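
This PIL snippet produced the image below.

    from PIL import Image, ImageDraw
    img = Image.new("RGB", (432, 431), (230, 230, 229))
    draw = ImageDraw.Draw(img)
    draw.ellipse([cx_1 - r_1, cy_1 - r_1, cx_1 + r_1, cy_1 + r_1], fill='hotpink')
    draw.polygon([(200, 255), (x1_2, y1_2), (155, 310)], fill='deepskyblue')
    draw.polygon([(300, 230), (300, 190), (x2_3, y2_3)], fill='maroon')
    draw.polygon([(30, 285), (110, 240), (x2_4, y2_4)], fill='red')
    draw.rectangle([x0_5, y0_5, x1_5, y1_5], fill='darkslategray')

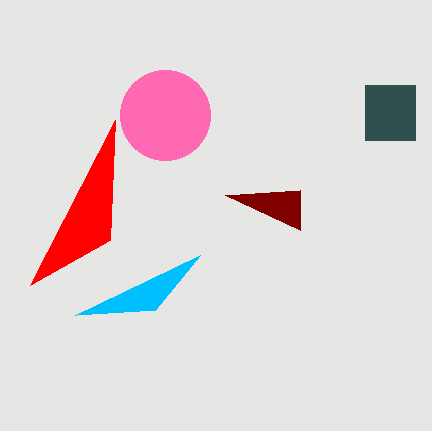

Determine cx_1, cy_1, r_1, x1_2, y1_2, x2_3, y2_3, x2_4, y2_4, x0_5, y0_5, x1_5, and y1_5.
cx_1 = 165; cy_1 = 115; r_1 = 45; x1_2 = 75; y1_2 = 315; x2_3 = 225; y2_3 = 195; x2_4 = 115; y2_4 = 120; x0_5 = 365; y0_5 = 85; x1_5 = 415; y1_5 = 140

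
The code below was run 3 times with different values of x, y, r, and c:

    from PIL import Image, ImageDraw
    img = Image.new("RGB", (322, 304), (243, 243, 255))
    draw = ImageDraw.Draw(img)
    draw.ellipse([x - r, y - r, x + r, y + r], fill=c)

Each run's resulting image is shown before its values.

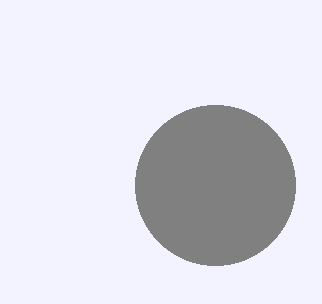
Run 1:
x = 215; y = 185; r = 80; c = 'gray'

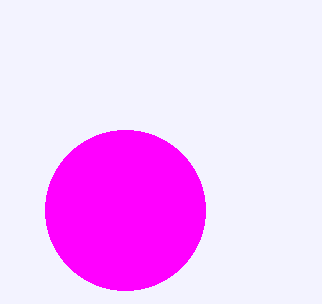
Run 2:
x = 125, y = 210, r = 80, c = 'magenta'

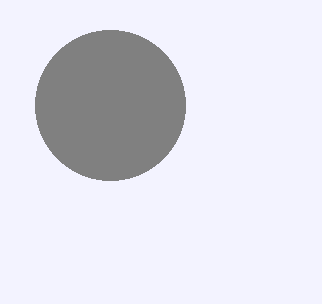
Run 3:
x = 110, y = 105, r = 75, c = 'gray'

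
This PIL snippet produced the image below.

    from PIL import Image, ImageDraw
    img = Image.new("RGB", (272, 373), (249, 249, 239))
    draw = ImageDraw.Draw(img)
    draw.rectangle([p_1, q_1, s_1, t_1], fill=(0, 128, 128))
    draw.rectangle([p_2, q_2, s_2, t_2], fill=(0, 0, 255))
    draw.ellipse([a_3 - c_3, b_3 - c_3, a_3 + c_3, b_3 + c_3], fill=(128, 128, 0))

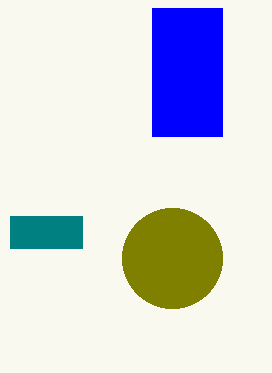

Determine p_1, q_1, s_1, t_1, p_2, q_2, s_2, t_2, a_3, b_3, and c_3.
p_1 = 10
q_1 = 216
s_1 = 82
t_1 = 248
p_2 = 152
q_2 = 8
s_2 = 222
t_2 = 136
a_3 = 172
b_3 = 258
c_3 = 50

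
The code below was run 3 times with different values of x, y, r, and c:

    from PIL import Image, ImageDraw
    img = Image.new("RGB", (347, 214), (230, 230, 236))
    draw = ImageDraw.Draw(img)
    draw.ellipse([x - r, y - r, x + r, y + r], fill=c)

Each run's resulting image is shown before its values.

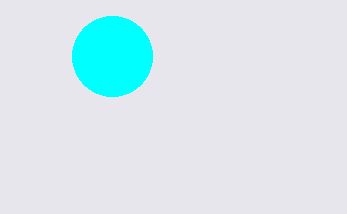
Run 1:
x = 112; y = 56; r = 40; c = 'cyan'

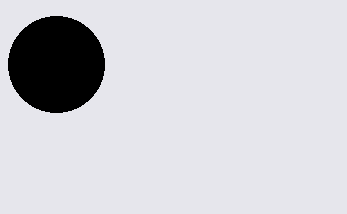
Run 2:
x = 56
y = 64
r = 48
c = 'black'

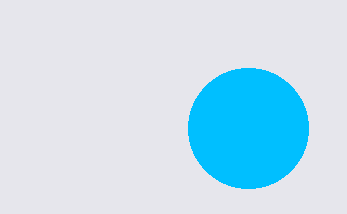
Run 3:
x = 248; y = 128; r = 60; c = 'deepskyblue'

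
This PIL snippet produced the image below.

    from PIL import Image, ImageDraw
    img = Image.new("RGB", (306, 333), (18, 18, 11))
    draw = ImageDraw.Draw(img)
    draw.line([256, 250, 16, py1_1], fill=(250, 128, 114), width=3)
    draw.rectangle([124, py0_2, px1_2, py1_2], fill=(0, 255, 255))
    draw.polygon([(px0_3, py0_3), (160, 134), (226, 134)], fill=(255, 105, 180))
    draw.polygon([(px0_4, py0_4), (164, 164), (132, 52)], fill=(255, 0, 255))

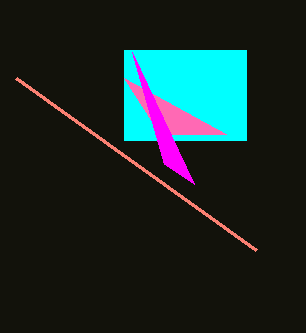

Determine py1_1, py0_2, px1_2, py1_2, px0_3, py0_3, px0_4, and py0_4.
py1_1 = 78, py0_2 = 50, px1_2 = 246, py1_2 = 140, px0_3 = 124, py0_3 = 78, px0_4 = 194, py0_4 = 184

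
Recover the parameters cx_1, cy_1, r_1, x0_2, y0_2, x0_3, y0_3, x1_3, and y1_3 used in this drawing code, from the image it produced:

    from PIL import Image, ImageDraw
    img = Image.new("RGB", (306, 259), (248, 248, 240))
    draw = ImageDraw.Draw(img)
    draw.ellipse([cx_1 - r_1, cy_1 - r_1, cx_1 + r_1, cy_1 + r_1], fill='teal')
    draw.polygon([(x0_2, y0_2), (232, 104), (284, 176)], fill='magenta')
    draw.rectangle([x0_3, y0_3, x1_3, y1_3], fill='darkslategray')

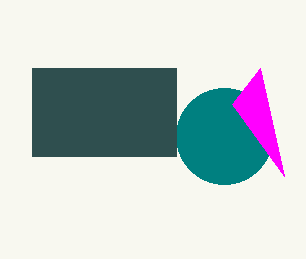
cx_1 = 224
cy_1 = 136
r_1 = 48
x0_2 = 260
y0_2 = 68
x0_3 = 32
y0_3 = 68
x1_3 = 176
y1_3 = 156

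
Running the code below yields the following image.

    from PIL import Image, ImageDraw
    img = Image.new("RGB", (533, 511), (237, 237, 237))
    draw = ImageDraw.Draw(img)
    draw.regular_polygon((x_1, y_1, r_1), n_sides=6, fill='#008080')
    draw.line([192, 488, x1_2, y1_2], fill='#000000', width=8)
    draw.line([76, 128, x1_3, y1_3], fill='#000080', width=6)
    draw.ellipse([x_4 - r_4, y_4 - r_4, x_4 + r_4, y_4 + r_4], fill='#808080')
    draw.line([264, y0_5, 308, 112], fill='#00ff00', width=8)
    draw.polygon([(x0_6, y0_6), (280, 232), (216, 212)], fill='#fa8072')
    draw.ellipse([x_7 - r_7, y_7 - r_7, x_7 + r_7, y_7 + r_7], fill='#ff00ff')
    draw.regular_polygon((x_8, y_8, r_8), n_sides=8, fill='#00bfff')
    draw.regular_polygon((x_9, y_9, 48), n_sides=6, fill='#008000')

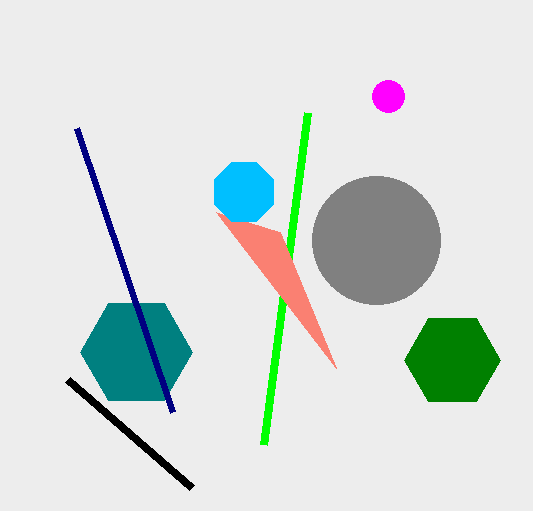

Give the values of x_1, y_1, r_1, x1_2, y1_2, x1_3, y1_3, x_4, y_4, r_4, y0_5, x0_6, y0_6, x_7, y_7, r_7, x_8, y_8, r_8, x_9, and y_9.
x_1 = 136; y_1 = 352; r_1 = 56; x1_2 = 68; y1_2 = 380; x1_3 = 172; y1_3 = 412; x_4 = 376; y_4 = 240; r_4 = 64; y0_5 = 444; x0_6 = 336; y0_6 = 368; x_7 = 388; y_7 = 96; r_7 = 16; x_8 = 244; y_8 = 192; r_8 = 32; x_9 = 452; y_9 = 360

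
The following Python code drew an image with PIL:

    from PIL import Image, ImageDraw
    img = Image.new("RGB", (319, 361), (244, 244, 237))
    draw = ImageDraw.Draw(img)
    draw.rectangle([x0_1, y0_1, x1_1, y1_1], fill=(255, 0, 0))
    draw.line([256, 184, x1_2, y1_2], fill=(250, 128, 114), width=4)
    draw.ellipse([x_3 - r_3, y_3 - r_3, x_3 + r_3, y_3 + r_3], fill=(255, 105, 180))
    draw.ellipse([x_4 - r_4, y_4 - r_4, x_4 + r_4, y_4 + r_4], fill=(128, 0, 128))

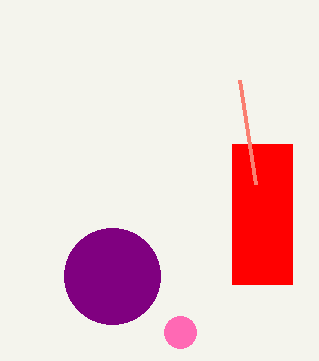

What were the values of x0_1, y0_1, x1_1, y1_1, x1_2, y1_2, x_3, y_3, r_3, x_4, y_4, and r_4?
x0_1 = 232; y0_1 = 144; x1_1 = 292; y1_1 = 284; x1_2 = 240; y1_2 = 80; x_3 = 180; y_3 = 332; r_3 = 16; x_4 = 112; y_4 = 276; r_4 = 48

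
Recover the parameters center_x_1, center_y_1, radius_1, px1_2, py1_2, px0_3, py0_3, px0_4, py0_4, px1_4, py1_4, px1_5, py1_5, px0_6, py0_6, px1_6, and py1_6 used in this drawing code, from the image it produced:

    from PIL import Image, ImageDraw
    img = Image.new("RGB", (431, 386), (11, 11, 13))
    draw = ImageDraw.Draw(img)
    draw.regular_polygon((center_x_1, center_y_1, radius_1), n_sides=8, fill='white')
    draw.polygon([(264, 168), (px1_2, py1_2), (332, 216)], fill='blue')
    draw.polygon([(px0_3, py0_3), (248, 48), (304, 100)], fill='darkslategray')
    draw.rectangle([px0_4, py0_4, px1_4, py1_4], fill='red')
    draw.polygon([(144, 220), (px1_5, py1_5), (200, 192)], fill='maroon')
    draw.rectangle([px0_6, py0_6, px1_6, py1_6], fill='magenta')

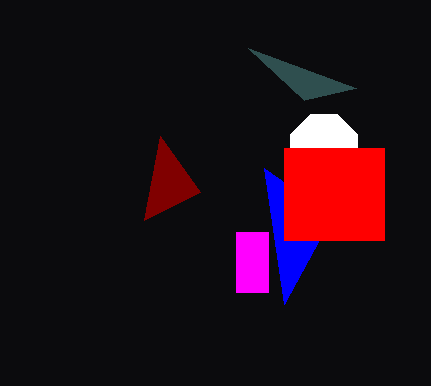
center_x_1 = 324; center_y_1 = 148; radius_1 = 36; px1_2 = 284; py1_2 = 304; px0_3 = 356; py0_3 = 88; px0_4 = 284; py0_4 = 148; px1_4 = 384; py1_4 = 240; px1_5 = 160; py1_5 = 136; px0_6 = 236; py0_6 = 232; px1_6 = 268; py1_6 = 292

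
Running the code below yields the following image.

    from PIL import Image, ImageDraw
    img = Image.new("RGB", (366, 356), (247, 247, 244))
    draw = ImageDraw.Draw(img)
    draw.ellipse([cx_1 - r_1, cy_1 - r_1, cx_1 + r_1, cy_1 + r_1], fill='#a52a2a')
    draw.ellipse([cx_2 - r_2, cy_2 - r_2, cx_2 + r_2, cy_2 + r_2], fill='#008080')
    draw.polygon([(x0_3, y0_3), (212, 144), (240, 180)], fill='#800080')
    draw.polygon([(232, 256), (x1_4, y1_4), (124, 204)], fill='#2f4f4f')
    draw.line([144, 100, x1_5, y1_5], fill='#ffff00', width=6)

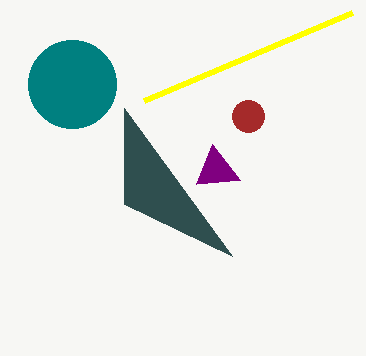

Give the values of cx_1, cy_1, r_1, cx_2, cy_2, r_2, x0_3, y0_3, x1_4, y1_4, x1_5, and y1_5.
cx_1 = 248; cy_1 = 116; r_1 = 16; cx_2 = 72; cy_2 = 84; r_2 = 44; x0_3 = 196; y0_3 = 184; x1_4 = 124; y1_4 = 108; x1_5 = 352; y1_5 = 12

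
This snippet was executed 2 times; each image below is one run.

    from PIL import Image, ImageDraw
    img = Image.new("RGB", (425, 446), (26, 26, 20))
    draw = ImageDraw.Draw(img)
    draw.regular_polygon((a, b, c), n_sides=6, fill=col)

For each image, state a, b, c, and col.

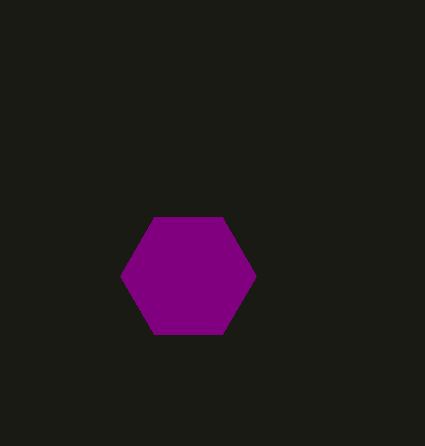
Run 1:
a = 188; b = 276; c = 68; col = 'purple'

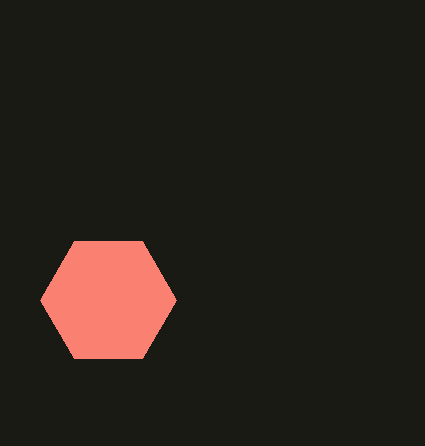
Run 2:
a = 108, b = 300, c = 68, col = 'salmon'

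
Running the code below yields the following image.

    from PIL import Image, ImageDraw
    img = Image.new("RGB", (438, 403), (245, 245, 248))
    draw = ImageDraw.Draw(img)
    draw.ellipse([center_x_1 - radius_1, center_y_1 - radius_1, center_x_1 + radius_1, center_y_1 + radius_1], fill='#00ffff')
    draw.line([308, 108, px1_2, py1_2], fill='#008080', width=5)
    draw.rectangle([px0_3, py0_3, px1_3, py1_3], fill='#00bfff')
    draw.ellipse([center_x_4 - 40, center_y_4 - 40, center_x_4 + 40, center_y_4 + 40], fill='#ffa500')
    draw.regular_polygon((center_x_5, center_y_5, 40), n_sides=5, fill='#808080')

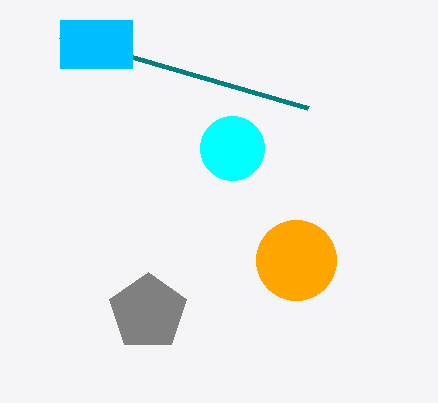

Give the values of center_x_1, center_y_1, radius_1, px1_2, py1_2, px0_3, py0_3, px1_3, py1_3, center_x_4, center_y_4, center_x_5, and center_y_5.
center_x_1 = 232, center_y_1 = 148, radius_1 = 32, px1_2 = 60, py1_2 = 36, px0_3 = 60, py0_3 = 20, px1_3 = 132, py1_3 = 68, center_x_4 = 296, center_y_4 = 260, center_x_5 = 148, center_y_5 = 312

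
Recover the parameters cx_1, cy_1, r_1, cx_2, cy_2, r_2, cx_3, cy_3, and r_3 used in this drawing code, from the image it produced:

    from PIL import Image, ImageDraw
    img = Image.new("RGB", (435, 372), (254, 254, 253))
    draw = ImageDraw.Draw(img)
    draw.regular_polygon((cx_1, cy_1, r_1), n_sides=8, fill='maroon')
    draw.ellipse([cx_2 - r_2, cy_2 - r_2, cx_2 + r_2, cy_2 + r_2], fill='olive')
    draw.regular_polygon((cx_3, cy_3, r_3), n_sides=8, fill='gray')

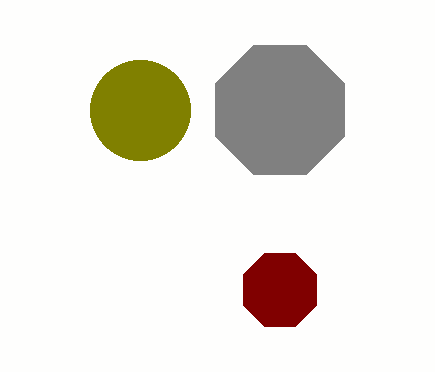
cx_1 = 280
cy_1 = 290
r_1 = 40
cx_2 = 140
cy_2 = 110
r_2 = 50
cx_3 = 280
cy_3 = 110
r_3 = 70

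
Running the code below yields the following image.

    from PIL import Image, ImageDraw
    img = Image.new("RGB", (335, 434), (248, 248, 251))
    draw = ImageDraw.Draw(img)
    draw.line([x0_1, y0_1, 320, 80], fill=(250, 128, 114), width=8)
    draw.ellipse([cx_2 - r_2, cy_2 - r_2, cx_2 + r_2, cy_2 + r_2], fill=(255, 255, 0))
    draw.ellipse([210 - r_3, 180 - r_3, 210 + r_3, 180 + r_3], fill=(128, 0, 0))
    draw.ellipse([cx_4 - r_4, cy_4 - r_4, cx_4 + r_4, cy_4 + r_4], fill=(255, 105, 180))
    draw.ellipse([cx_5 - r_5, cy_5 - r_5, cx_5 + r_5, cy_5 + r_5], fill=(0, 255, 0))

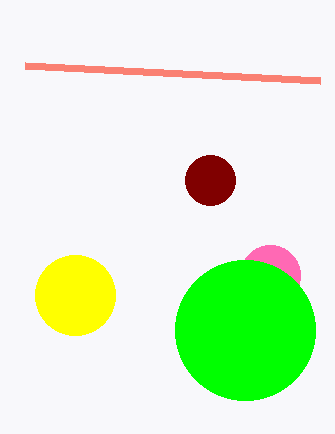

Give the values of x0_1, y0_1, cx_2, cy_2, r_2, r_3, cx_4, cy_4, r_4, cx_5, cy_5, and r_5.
x0_1 = 25
y0_1 = 65
cx_2 = 75
cy_2 = 295
r_2 = 40
r_3 = 25
cx_4 = 270
cy_4 = 275
r_4 = 30
cx_5 = 245
cy_5 = 330
r_5 = 70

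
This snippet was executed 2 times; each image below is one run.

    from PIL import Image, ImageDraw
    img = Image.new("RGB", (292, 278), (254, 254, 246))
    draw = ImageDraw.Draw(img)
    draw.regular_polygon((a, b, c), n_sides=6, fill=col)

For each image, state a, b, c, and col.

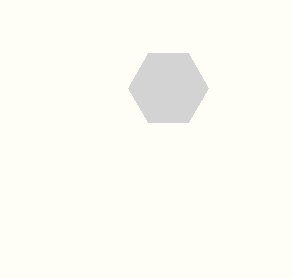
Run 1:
a = 168, b = 88, c = 40, col = 'lightgray'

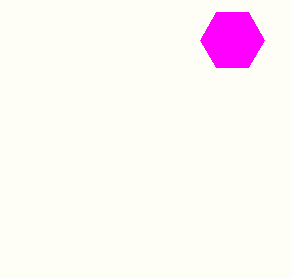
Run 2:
a = 232; b = 40; c = 32; col = 'magenta'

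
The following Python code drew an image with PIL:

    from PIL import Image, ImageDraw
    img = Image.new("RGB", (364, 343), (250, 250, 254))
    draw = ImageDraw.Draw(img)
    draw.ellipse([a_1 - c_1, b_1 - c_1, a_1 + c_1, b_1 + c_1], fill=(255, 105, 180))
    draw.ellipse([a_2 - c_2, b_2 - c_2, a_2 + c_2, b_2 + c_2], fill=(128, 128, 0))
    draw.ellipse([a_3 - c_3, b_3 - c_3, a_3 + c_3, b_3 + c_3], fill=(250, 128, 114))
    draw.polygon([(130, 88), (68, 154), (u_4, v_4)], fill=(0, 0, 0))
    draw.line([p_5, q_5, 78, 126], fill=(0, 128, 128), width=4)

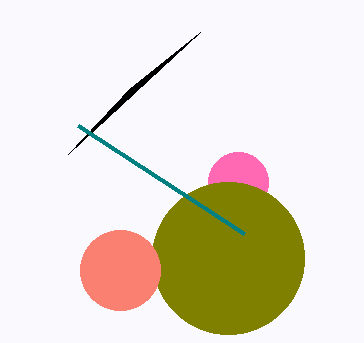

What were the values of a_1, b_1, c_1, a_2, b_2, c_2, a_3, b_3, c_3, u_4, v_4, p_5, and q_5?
a_1 = 238
b_1 = 182
c_1 = 30
a_2 = 228
b_2 = 258
c_2 = 76
a_3 = 120
b_3 = 270
c_3 = 40
u_4 = 200
v_4 = 32
p_5 = 244
q_5 = 234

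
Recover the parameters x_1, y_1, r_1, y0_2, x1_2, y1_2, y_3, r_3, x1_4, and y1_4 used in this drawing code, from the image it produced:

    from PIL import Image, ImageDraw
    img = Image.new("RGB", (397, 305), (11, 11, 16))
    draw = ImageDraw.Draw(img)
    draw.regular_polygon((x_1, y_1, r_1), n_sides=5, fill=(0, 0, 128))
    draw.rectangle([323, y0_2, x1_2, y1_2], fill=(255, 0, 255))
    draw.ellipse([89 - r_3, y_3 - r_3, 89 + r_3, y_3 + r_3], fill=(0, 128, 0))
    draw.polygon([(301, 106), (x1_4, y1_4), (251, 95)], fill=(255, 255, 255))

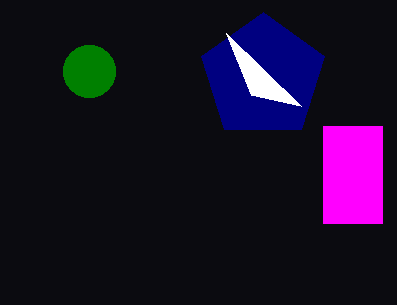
x_1 = 263
y_1 = 77
r_1 = 65
y0_2 = 126
x1_2 = 382
y1_2 = 223
y_3 = 71
r_3 = 26
x1_4 = 226
y1_4 = 33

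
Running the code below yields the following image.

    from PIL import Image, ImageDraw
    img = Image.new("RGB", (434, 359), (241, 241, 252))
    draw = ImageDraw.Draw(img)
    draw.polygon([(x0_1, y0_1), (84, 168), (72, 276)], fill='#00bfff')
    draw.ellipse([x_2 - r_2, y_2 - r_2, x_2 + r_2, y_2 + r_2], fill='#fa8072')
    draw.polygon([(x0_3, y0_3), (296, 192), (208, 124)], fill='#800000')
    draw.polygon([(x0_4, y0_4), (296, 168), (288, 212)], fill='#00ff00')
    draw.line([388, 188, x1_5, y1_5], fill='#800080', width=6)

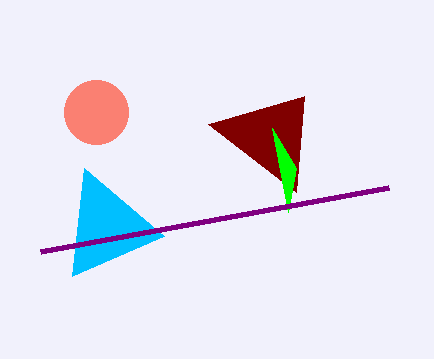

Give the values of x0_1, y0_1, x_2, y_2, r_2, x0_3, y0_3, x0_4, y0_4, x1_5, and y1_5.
x0_1 = 164; y0_1 = 236; x_2 = 96; y_2 = 112; r_2 = 32; x0_3 = 304; y0_3 = 96; x0_4 = 272; y0_4 = 128; x1_5 = 40; y1_5 = 252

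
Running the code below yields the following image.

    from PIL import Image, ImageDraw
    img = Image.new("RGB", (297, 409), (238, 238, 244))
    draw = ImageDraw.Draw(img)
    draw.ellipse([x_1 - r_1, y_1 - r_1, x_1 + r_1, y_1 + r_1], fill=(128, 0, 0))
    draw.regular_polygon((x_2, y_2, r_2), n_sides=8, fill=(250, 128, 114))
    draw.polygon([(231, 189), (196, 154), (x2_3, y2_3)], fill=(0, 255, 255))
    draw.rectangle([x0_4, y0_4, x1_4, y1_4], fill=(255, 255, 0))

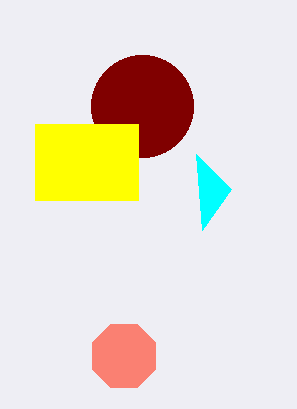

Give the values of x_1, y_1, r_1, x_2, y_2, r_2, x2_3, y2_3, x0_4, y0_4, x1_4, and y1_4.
x_1 = 142
y_1 = 106
r_1 = 51
x_2 = 124
y_2 = 356
r_2 = 34
x2_3 = 202
y2_3 = 230
x0_4 = 35
y0_4 = 124
x1_4 = 138
y1_4 = 200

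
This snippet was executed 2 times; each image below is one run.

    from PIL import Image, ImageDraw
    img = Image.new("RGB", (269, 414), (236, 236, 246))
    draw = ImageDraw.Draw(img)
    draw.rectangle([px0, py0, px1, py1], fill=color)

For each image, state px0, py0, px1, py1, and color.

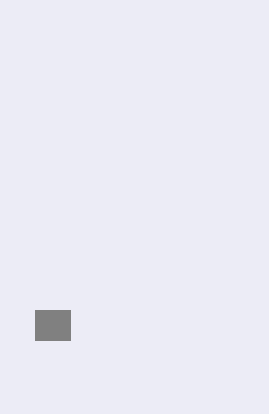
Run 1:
px0 = 35; py0 = 310; px1 = 70; py1 = 340; color = 'gray'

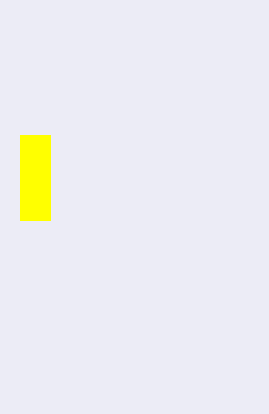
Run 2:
px0 = 20; py0 = 135; px1 = 50; py1 = 220; color = 'yellow'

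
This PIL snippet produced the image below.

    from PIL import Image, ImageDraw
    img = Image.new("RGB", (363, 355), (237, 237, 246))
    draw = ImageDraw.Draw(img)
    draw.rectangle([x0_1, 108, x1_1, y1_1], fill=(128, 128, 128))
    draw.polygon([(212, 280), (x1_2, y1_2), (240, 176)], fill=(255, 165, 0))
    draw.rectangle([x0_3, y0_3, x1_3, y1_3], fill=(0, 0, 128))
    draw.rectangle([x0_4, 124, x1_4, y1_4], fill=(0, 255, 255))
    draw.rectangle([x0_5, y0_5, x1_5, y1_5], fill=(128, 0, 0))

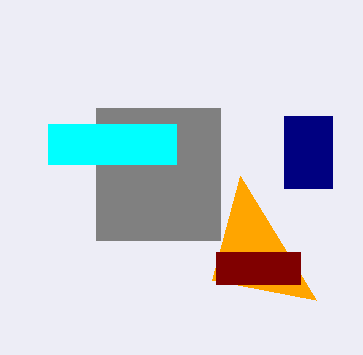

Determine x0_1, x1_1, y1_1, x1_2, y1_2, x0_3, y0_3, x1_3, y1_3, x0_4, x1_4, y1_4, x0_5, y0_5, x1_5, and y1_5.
x0_1 = 96
x1_1 = 220
y1_1 = 240
x1_2 = 316
y1_2 = 300
x0_3 = 284
y0_3 = 116
x1_3 = 332
y1_3 = 188
x0_4 = 48
x1_4 = 176
y1_4 = 164
x0_5 = 216
y0_5 = 252
x1_5 = 300
y1_5 = 284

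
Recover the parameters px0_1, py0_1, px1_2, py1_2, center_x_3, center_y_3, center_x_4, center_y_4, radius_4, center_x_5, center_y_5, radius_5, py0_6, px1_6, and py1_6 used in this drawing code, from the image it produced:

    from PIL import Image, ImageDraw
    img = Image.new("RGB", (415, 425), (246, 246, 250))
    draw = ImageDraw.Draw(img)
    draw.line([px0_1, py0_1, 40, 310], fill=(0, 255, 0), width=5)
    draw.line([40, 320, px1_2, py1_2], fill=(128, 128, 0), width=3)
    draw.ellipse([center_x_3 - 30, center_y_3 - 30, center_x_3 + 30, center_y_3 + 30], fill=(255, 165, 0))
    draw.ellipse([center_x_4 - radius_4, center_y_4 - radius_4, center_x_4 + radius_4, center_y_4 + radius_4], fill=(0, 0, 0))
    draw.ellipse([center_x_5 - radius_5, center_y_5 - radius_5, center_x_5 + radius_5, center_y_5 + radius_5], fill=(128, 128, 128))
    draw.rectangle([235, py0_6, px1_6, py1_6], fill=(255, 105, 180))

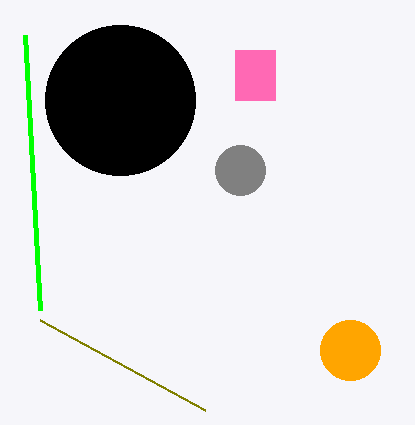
px0_1 = 25; py0_1 = 35; px1_2 = 205; py1_2 = 410; center_x_3 = 350; center_y_3 = 350; center_x_4 = 120; center_y_4 = 100; radius_4 = 75; center_x_5 = 240; center_y_5 = 170; radius_5 = 25; py0_6 = 50; px1_6 = 275; py1_6 = 100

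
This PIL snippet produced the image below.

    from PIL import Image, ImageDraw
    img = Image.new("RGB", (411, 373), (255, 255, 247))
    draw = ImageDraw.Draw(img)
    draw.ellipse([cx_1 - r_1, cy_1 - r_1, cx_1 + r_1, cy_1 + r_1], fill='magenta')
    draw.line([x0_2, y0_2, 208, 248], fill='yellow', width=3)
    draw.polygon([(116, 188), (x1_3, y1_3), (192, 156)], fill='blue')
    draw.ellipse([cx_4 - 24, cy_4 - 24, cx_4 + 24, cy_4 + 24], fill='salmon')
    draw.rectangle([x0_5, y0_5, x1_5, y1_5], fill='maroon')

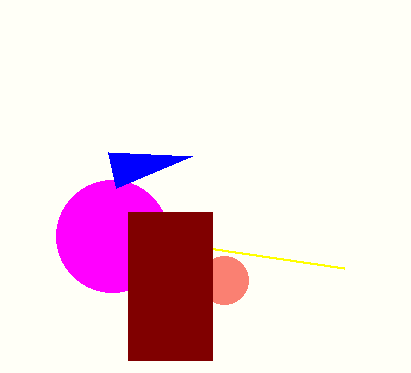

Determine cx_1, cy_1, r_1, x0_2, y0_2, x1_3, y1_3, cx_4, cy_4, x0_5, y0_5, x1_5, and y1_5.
cx_1 = 112
cy_1 = 236
r_1 = 56
x0_2 = 344
y0_2 = 268
x1_3 = 108
y1_3 = 152
cx_4 = 224
cy_4 = 280
x0_5 = 128
y0_5 = 212
x1_5 = 212
y1_5 = 360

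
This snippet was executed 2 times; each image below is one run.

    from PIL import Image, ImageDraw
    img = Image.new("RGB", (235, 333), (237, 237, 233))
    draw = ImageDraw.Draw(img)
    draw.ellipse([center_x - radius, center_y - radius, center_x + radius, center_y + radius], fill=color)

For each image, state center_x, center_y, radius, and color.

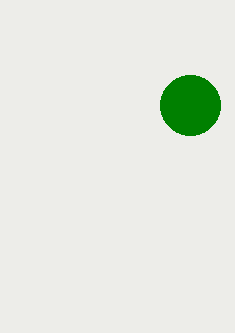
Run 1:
center_x = 190; center_y = 105; radius = 30; color = 'green'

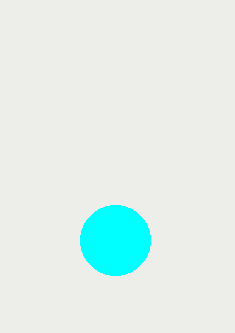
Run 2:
center_x = 115; center_y = 240; radius = 35; color = 'cyan'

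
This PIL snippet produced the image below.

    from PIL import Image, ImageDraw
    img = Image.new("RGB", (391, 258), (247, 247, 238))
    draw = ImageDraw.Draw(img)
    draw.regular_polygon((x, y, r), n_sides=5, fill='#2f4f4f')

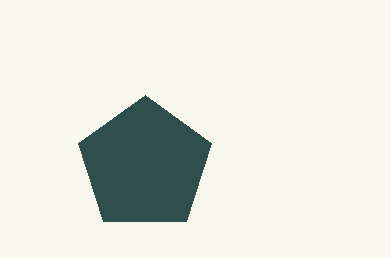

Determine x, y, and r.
x = 145
y = 165
r = 70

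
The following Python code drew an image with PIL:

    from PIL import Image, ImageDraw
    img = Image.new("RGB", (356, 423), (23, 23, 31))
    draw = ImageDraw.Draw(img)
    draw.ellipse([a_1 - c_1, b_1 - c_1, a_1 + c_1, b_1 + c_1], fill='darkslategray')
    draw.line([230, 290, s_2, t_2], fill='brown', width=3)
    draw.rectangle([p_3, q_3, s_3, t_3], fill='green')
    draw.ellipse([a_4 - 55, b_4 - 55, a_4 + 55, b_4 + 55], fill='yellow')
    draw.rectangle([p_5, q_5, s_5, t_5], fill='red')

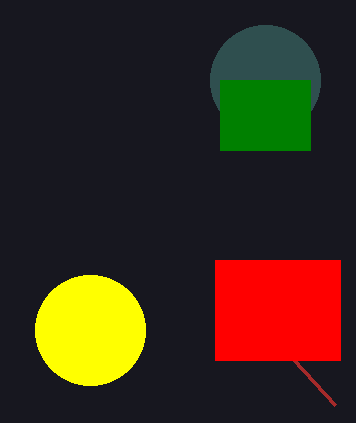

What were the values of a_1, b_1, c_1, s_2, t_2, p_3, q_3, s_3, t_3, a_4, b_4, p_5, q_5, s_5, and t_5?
a_1 = 265; b_1 = 80; c_1 = 55; s_2 = 335; t_2 = 405; p_3 = 220; q_3 = 80; s_3 = 310; t_3 = 150; a_4 = 90; b_4 = 330; p_5 = 215; q_5 = 260; s_5 = 340; t_5 = 360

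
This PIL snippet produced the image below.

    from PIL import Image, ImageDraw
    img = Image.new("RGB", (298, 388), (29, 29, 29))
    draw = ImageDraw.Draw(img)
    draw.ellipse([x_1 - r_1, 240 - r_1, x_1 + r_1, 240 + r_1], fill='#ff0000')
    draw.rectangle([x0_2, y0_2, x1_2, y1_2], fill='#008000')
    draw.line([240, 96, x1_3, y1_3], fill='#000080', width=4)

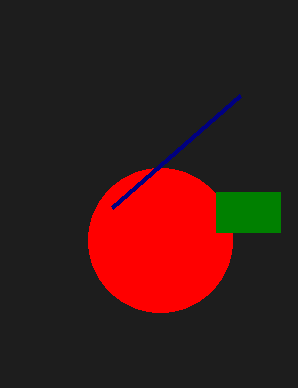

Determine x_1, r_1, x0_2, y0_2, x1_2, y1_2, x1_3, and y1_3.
x_1 = 160
r_1 = 72
x0_2 = 216
y0_2 = 192
x1_2 = 280
y1_2 = 232
x1_3 = 112
y1_3 = 208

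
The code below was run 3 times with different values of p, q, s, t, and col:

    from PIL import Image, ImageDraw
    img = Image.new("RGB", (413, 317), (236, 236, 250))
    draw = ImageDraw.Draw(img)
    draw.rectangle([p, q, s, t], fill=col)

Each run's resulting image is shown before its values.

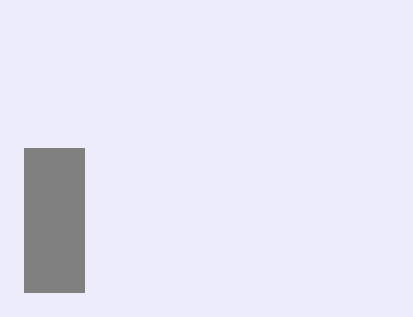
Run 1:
p = 24
q = 148
s = 84
t = 292
col = 'gray'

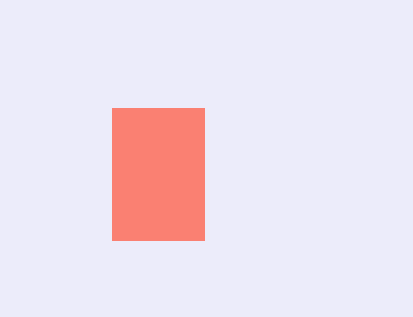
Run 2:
p = 112, q = 108, s = 204, t = 240, col = 'salmon'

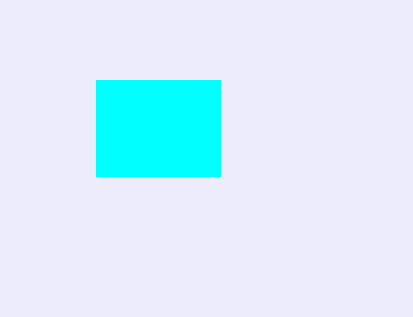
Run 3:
p = 96; q = 80; s = 220; t = 176; col = 'cyan'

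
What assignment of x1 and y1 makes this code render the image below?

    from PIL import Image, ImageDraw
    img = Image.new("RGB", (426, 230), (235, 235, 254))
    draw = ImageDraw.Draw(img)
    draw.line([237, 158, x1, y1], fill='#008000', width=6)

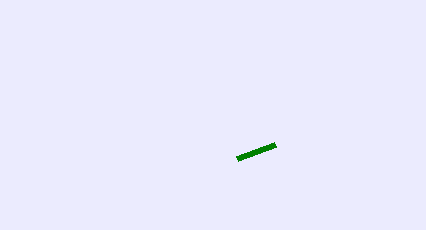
x1 = 275, y1 = 144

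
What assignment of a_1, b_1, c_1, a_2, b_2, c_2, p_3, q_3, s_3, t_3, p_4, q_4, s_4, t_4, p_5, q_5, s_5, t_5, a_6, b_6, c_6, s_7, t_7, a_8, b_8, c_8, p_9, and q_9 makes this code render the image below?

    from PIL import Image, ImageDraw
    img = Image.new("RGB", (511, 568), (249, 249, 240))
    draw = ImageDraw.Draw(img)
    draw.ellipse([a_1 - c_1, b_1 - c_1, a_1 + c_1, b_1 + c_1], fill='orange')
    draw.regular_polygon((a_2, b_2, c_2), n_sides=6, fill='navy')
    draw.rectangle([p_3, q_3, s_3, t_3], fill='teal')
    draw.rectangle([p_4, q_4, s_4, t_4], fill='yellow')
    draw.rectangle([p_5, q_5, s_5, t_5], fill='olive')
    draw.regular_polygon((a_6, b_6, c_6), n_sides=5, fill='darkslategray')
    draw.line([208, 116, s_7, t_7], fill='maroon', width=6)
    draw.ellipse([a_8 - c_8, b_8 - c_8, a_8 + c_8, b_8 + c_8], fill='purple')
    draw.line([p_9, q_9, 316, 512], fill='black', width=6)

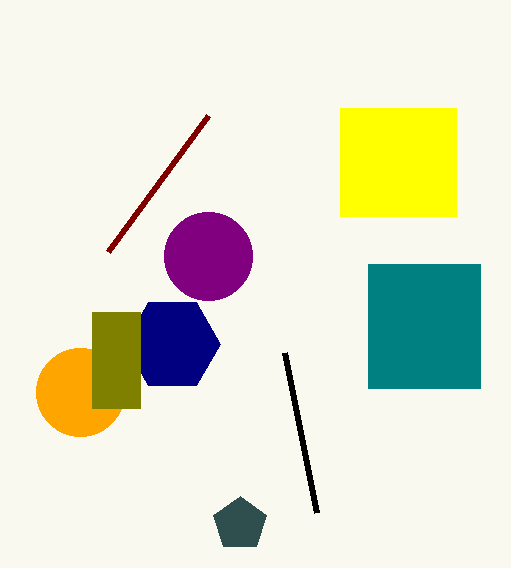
a_1 = 80
b_1 = 392
c_1 = 44
a_2 = 172
b_2 = 344
c_2 = 48
p_3 = 368
q_3 = 264
s_3 = 480
t_3 = 388
p_4 = 340
q_4 = 108
s_4 = 456
t_4 = 216
p_5 = 92
q_5 = 312
s_5 = 140
t_5 = 408
a_6 = 240
b_6 = 524
c_6 = 28
s_7 = 108
t_7 = 252
a_8 = 208
b_8 = 256
c_8 = 44
p_9 = 284
q_9 = 352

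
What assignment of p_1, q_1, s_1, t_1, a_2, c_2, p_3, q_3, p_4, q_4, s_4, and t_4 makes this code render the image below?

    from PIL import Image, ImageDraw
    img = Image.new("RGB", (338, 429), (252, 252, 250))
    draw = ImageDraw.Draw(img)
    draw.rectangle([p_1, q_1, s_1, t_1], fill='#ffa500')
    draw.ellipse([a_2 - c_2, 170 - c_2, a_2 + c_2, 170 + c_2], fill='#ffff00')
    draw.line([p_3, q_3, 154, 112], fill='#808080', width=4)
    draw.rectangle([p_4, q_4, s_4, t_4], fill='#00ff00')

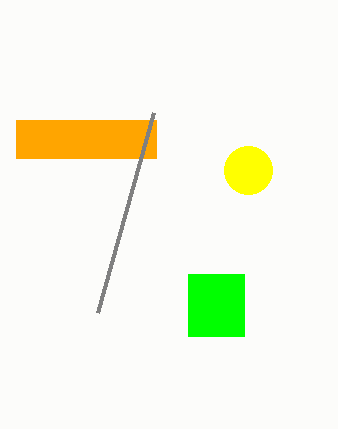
p_1 = 16
q_1 = 120
s_1 = 156
t_1 = 158
a_2 = 248
c_2 = 24
p_3 = 98
q_3 = 312
p_4 = 188
q_4 = 274
s_4 = 244
t_4 = 336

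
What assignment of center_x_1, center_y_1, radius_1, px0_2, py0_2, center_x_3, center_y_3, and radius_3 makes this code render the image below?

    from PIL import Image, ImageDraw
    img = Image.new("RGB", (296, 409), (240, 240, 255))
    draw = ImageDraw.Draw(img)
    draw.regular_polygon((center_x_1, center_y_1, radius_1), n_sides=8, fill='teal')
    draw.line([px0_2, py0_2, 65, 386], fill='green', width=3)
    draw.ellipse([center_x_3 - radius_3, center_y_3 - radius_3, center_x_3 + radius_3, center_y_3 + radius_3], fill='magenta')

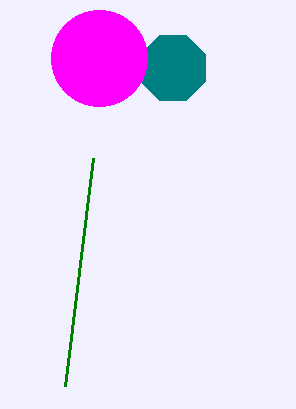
center_x_1 = 173
center_y_1 = 68
radius_1 = 35
px0_2 = 93
py0_2 = 158
center_x_3 = 99
center_y_3 = 58
radius_3 = 48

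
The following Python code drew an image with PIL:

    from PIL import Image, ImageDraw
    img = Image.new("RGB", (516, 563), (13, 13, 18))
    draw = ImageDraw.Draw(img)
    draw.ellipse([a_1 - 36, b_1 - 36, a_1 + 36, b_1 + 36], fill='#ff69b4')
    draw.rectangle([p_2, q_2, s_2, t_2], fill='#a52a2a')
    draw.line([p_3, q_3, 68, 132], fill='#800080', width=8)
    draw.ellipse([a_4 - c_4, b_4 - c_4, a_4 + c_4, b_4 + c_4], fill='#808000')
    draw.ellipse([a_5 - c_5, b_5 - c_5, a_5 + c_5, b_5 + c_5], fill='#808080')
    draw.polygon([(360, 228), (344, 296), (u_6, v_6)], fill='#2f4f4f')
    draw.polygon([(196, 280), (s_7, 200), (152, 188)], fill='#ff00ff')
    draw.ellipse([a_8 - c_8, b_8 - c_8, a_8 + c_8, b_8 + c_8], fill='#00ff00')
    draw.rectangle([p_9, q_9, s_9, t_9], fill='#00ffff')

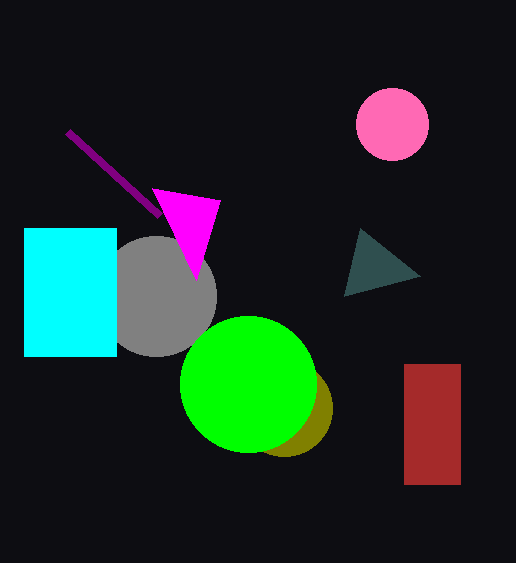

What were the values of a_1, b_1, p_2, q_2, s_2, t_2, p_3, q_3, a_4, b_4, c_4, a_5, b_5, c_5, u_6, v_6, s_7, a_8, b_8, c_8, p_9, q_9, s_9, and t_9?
a_1 = 392
b_1 = 124
p_2 = 404
q_2 = 364
s_2 = 460
t_2 = 484
p_3 = 160
q_3 = 216
a_4 = 284
b_4 = 408
c_4 = 48
a_5 = 156
b_5 = 296
c_5 = 60
u_6 = 420
v_6 = 276
s_7 = 220
a_8 = 248
b_8 = 384
c_8 = 68
p_9 = 24
q_9 = 228
s_9 = 116
t_9 = 356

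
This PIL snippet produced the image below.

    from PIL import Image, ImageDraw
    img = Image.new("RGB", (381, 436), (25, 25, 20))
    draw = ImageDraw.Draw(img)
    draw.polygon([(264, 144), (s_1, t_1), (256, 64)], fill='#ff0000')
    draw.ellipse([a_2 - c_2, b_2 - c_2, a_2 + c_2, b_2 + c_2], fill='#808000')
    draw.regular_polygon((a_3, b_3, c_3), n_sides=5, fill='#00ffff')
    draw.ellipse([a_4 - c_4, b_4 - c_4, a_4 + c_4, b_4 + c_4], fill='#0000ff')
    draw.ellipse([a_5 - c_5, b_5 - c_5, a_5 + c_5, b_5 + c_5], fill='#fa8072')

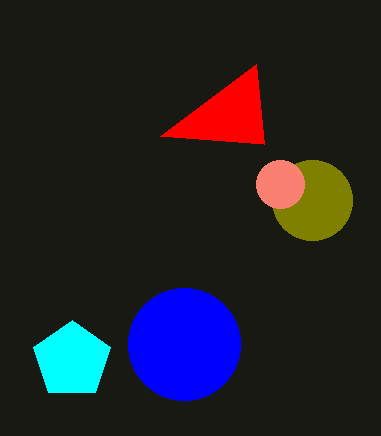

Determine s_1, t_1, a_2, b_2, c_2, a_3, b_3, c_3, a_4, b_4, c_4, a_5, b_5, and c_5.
s_1 = 160
t_1 = 136
a_2 = 312
b_2 = 200
c_2 = 40
a_3 = 72
b_3 = 360
c_3 = 40
a_4 = 184
b_4 = 344
c_4 = 56
a_5 = 280
b_5 = 184
c_5 = 24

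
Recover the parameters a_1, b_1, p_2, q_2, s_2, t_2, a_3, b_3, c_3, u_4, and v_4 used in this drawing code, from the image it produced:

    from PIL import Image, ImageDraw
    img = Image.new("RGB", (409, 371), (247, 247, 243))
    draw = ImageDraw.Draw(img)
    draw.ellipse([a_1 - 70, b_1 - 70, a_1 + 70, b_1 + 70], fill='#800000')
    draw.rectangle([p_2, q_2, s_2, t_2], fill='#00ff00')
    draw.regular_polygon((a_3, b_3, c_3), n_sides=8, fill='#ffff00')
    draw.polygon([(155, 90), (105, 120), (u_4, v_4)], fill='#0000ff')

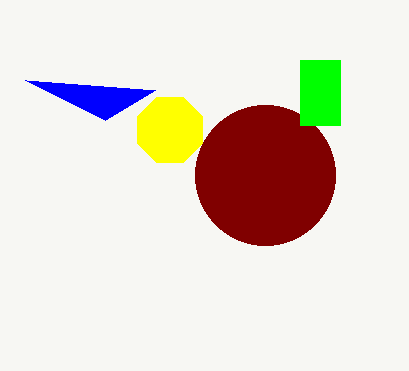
a_1 = 265; b_1 = 175; p_2 = 300; q_2 = 60; s_2 = 340; t_2 = 125; a_3 = 170; b_3 = 130; c_3 = 35; u_4 = 25; v_4 = 80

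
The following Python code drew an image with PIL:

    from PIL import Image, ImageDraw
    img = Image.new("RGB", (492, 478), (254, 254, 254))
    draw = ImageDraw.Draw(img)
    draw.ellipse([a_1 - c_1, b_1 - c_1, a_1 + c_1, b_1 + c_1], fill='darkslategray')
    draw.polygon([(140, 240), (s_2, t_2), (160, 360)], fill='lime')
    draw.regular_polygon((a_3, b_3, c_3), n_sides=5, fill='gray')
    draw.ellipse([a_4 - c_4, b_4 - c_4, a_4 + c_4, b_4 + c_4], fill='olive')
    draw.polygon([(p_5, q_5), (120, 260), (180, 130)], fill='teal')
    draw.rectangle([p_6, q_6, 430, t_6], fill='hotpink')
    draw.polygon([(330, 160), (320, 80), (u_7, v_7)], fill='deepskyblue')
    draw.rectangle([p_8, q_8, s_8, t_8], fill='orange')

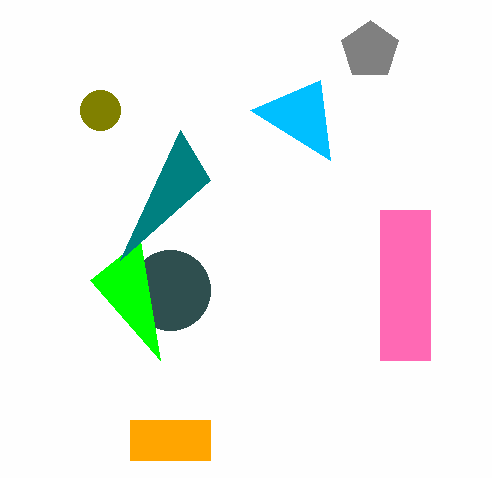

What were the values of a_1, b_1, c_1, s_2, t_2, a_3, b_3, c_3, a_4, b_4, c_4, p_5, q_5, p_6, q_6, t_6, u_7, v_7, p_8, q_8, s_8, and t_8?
a_1 = 170
b_1 = 290
c_1 = 40
s_2 = 90
t_2 = 280
a_3 = 370
b_3 = 50
c_3 = 30
a_4 = 100
b_4 = 110
c_4 = 20
p_5 = 210
q_5 = 180
p_6 = 380
q_6 = 210
t_6 = 360
u_7 = 250
v_7 = 110
p_8 = 130
q_8 = 420
s_8 = 210
t_8 = 460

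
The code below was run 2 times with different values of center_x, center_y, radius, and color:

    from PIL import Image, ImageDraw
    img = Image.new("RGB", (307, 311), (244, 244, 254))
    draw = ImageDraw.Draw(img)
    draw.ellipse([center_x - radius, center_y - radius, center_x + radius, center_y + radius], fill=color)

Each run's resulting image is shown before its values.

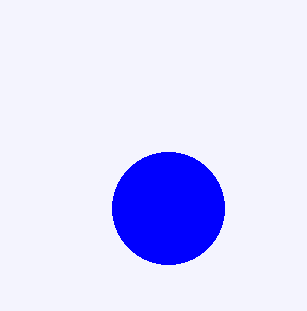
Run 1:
center_x = 168, center_y = 208, radius = 56, color = 'blue'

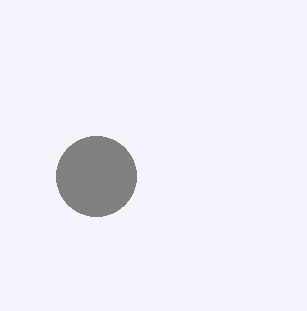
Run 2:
center_x = 96
center_y = 176
radius = 40
color = 'gray'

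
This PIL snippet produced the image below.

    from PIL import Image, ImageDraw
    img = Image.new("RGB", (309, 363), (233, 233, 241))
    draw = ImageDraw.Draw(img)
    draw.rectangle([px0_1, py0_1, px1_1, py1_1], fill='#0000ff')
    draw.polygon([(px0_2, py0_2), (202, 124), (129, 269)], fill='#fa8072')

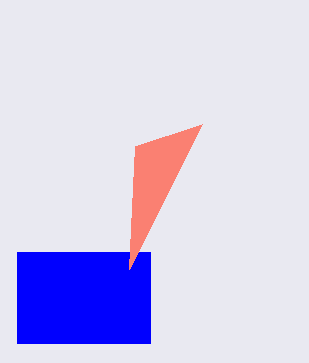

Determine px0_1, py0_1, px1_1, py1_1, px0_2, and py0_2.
px0_1 = 17
py0_1 = 252
px1_1 = 150
py1_1 = 343
px0_2 = 135
py0_2 = 146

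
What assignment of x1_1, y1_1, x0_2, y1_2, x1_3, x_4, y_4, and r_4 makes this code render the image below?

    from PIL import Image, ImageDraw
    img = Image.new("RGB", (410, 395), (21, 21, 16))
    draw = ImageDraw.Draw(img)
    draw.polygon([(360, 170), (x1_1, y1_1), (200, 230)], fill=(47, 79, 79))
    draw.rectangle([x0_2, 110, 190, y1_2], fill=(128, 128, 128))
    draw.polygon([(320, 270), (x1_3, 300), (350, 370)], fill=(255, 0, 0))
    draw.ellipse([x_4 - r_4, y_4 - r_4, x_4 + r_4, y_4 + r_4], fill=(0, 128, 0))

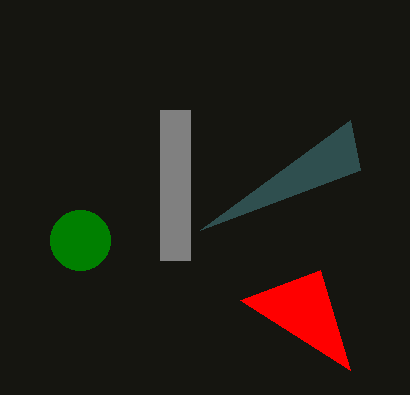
x1_1 = 350
y1_1 = 120
x0_2 = 160
y1_2 = 260
x1_3 = 240
x_4 = 80
y_4 = 240
r_4 = 30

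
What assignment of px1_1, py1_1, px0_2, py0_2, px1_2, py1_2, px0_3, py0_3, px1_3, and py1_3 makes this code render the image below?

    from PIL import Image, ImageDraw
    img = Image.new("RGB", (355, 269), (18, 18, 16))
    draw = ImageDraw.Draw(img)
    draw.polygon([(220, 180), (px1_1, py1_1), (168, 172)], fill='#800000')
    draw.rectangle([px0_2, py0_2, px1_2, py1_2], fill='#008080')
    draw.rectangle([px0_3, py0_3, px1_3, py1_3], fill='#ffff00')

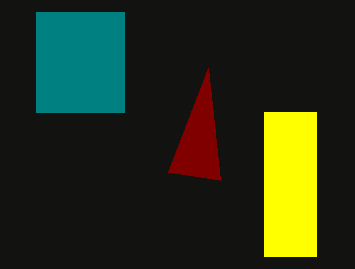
px1_1 = 208, py1_1 = 68, px0_2 = 36, py0_2 = 12, px1_2 = 124, py1_2 = 112, px0_3 = 264, py0_3 = 112, px1_3 = 316, py1_3 = 256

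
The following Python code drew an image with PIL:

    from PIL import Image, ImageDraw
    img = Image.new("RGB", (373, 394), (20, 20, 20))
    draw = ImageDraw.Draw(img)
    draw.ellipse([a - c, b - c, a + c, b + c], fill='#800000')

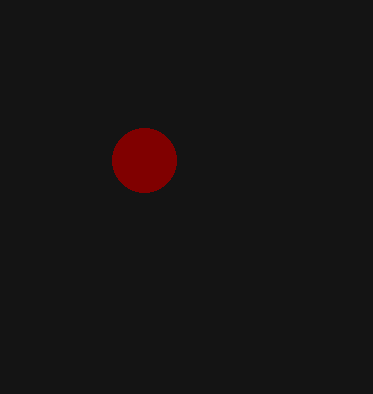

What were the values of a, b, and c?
a = 144; b = 160; c = 32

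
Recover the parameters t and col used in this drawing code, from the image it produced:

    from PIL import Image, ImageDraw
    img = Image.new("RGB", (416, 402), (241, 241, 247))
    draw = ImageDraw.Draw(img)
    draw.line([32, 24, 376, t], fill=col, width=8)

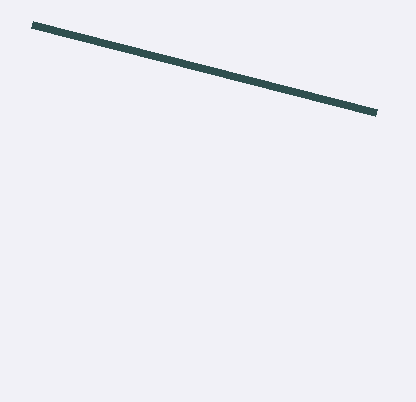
t = 112; col = 'darkslategray'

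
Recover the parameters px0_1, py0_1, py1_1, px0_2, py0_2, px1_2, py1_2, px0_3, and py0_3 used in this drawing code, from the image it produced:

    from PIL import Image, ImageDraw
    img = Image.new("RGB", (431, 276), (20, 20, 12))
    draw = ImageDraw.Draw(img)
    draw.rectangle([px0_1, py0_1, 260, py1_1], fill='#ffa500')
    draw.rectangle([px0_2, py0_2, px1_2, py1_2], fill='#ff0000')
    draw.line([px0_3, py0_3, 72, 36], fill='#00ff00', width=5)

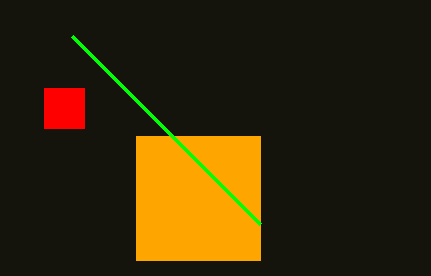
px0_1 = 136
py0_1 = 136
py1_1 = 260
px0_2 = 44
py0_2 = 88
px1_2 = 84
py1_2 = 128
px0_3 = 260
py0_3 = 224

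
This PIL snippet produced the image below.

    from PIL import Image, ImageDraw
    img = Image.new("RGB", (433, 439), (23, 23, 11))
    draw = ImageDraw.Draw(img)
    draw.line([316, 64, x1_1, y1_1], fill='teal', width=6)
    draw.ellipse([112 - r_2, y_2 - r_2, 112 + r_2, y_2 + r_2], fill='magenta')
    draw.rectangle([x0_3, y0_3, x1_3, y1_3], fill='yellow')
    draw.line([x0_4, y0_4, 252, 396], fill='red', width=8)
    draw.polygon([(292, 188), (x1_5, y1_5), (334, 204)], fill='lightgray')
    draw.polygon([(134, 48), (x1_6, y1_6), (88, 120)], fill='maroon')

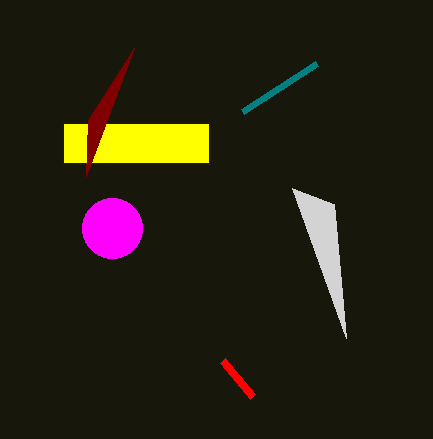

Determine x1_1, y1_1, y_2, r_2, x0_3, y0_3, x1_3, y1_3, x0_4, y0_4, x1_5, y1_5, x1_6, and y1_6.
x1_1 = 242
y1_1 = 112
y_2 = 228
r_2 = 30
x0_3 = 64
y0_3 = 124
x1_3 = 208
y1_3 = 162
x0_4 = 222
y0_4 = 360
x1_5 = 346
y1_5 = 338
x1_6 = 86
y1_6 = 176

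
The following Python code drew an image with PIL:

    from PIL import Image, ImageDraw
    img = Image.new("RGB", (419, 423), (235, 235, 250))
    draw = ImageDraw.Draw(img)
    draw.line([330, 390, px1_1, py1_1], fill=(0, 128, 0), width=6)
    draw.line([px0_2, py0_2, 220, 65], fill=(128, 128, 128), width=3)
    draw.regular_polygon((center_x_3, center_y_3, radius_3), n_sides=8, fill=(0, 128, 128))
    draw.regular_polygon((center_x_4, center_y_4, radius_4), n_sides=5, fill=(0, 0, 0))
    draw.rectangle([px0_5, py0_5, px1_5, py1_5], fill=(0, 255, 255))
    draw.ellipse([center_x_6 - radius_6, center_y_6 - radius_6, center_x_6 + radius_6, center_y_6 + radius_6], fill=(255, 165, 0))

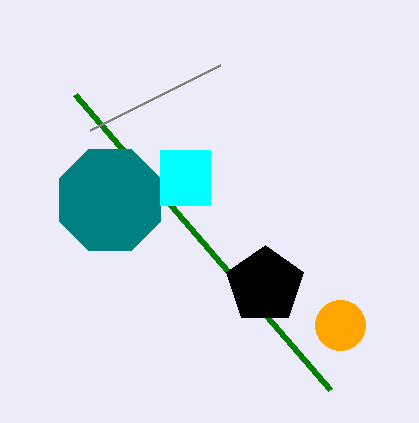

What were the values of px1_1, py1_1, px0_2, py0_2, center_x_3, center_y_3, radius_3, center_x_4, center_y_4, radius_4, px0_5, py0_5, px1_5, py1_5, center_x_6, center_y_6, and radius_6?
px1_1 = 75
py1_1 = 95
px0_2 = 90
py0_2 = 130
center_x_3 = 110
center_y_3 = 200
radius_3 = 55
center_x_4 = 265
center_y_4 = 285
radius_4 = 40
px0_5 = 160
py0_5 = 150
px1_5 = 210
py1_5 = 205
center_x_6 = 340
center_y_6 = 325
radius_6 = 25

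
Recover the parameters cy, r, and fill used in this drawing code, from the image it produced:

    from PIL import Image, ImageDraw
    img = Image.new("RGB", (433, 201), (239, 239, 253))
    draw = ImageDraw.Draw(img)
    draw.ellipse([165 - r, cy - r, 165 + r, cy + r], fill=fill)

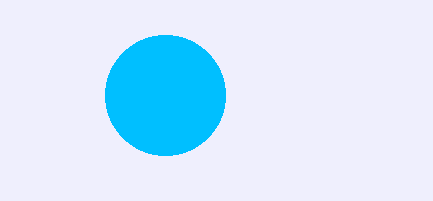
cy = 95
r = 60
fill = 'deepskyblue'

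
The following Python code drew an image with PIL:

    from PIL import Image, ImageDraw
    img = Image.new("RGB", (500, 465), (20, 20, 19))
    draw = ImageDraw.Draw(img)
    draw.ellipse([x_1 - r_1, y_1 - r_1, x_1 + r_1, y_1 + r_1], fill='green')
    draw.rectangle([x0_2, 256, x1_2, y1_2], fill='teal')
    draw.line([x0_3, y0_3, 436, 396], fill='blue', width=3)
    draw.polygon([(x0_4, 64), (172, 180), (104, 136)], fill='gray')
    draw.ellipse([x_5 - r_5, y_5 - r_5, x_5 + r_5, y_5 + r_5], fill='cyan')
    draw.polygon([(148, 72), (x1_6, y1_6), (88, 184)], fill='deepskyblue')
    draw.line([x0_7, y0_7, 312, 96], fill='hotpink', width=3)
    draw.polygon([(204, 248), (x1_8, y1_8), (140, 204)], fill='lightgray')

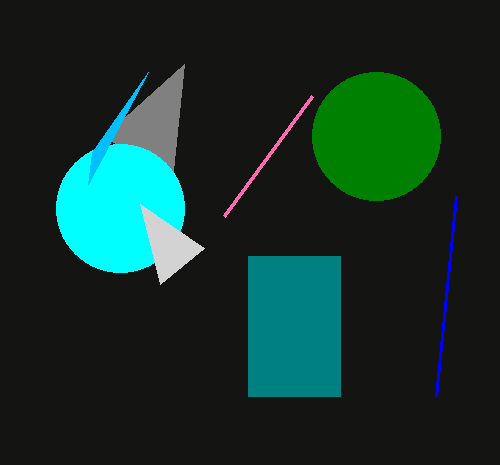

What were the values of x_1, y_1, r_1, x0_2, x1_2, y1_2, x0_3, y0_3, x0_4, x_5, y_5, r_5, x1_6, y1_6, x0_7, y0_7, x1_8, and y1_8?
x_1 = 376; y_1 = 136; r_1 = 64; x0_2 = 248; x1_2 = 340; y1_2 = 396; x0_3 = 456; y0_3 = 196; x0_4 = 184; x_5 = 120; y_5 = 208; r_5 = 64; x1_6 = 92; y1_6 = 152; x0_7 = 224; y0_7 = 216; x1_8 = 160; y1_8 = 284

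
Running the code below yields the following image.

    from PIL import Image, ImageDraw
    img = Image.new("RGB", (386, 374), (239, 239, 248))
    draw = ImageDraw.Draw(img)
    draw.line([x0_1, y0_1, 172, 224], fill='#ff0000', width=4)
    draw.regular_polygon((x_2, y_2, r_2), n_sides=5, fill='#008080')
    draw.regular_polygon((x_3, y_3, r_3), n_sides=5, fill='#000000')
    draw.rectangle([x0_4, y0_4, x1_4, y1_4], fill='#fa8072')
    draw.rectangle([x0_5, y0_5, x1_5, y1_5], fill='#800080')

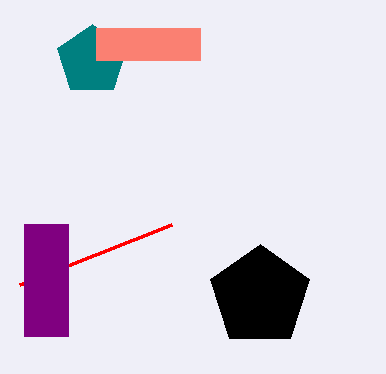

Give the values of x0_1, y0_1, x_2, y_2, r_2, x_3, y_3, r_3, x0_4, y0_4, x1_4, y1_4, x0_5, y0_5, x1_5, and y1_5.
x0_1 = 20, y0_1 = 284, x_2 = 92, y_2 = 60, r_2 = 36, x_3 = 260, y_3 = 296, r_3 = 52, x0_4 = 96, y0_4 = 28, x1_4 = 200, y1_4 = 60, x0_5 = 24, y0_5 = 224, x1_5 = 68, y1_5 = 336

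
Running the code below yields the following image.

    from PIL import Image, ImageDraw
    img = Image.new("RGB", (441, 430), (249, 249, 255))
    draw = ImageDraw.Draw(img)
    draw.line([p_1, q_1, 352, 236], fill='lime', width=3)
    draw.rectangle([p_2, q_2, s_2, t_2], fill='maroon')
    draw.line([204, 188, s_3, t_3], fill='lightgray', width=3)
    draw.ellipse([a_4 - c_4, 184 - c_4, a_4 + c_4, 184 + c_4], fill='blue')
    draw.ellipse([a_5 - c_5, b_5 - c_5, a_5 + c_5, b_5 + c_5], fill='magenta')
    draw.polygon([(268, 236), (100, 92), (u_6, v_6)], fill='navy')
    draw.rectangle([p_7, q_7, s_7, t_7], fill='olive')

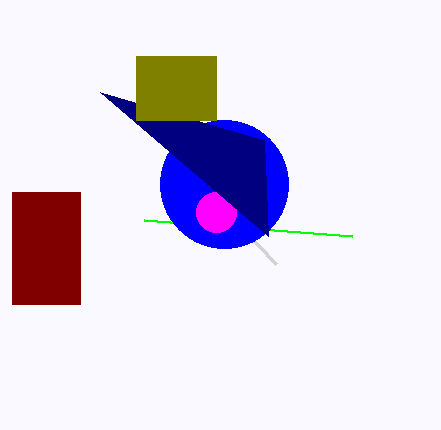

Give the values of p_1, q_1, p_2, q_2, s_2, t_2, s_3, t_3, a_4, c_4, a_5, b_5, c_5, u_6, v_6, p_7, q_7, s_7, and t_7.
p_1 = 144
q_1 = 220
p_2 = 12
q_2 = 192
s_2 = 80
t_2 = 304
s_3 = 276
t_3 = 264
a_4 = 224
c_4 = 64
a_5 = 216
b_5 = 212
c_5 = 20
u_6 = 264
v_6 = 140
p_7 = 136
q_7 = 56
s_7 = 216
t_7 = 120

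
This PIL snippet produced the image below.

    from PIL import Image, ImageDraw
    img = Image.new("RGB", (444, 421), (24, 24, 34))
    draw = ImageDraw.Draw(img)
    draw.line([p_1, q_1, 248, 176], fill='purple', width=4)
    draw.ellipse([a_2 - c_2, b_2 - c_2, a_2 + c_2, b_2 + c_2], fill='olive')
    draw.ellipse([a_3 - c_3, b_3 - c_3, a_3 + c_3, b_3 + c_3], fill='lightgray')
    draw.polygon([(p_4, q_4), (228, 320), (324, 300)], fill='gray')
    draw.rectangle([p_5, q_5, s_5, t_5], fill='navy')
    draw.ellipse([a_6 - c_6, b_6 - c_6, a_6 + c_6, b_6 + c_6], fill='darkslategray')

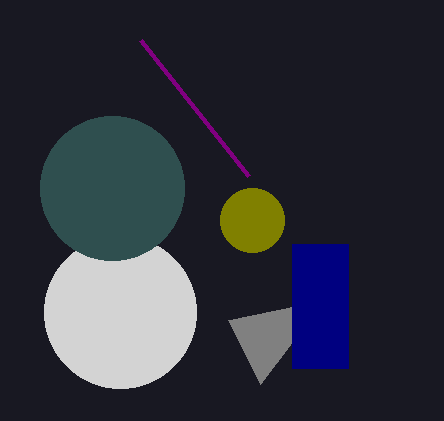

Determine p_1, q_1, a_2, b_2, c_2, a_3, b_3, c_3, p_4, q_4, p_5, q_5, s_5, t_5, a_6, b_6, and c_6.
p_1 = 140, q_1 = 40, a_2 = 252, b_2 = 220, c_2 = 32, a_3 = 120, b_3 = 312, c_3 = 76, p_4 = 260, q_4 = 384, p_5 = 292, q_5 = 244, s_5 = 348, t_5 = 368, a_6 = 112, b_6 = 188, c_6 = 72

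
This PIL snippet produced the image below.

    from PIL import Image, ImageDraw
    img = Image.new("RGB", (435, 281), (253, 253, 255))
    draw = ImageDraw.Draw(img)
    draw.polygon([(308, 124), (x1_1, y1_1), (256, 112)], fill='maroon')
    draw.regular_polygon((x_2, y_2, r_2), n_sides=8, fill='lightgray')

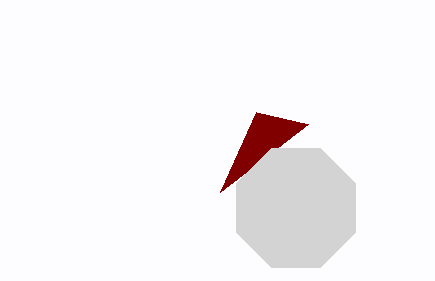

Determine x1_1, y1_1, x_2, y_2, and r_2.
x1_1 = 220, y1_1 = 192, x_2 = 296, y_2 = 208, r_2 = 64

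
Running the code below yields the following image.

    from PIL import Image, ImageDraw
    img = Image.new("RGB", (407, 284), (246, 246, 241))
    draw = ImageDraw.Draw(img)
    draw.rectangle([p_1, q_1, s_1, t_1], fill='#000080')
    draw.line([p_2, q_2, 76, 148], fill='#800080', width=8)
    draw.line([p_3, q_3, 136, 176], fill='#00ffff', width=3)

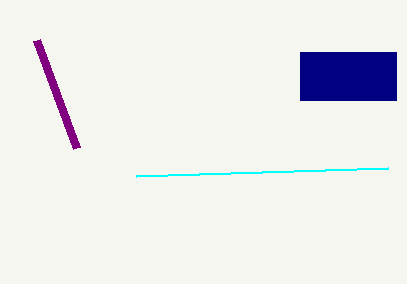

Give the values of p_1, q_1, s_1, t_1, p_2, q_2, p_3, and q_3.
p_1 = 300
q_1 = 52
s_1 = 396
t_1 = 100
p_2 = 36
q_2 = 40
p_3 = 388
q_3 = 168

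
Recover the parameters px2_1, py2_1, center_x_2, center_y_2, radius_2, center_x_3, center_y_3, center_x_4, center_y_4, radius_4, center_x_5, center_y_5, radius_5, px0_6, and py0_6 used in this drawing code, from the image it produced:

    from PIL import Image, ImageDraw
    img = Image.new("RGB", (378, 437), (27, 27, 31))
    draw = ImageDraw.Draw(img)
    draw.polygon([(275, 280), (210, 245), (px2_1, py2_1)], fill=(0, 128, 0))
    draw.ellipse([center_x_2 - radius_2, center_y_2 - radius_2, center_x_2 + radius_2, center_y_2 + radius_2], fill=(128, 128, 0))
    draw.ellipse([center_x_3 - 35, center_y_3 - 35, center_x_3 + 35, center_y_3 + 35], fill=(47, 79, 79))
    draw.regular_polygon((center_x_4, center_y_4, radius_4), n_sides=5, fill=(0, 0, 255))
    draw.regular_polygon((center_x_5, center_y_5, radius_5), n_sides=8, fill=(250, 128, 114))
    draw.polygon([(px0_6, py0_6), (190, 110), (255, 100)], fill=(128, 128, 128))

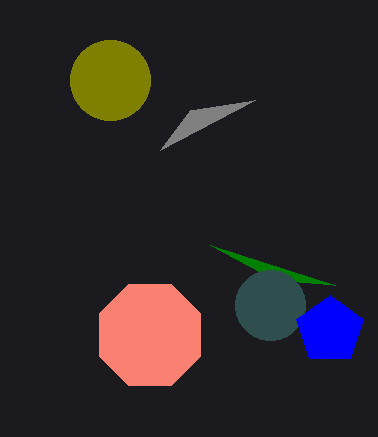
px2_1 = 335; py2_1 = 285; center_x_2 = 110; center_y_2 = 80; radius_2 = 40; center_x_3 = 270; center_y_3 = 305; center_x_4 = 330; center_y_4 = 330; radius_4 = 35; center_x_5 = 150; center_y_5 = 335; radius_5 = 55; px0_6 = 160; py0_6 = 150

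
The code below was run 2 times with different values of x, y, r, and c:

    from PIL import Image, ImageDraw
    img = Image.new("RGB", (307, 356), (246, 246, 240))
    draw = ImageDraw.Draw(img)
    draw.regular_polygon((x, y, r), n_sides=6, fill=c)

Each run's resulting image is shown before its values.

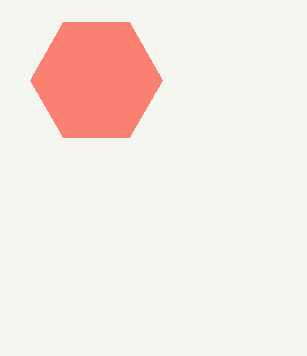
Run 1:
x = 96
y = 80
r = 66
c = 'salmon'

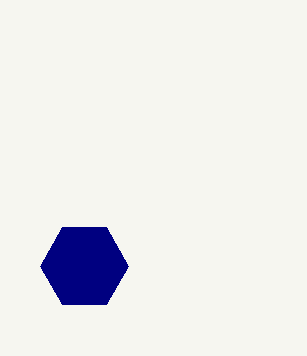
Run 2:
x = 84; y = 266; r = 44; c = 'navy'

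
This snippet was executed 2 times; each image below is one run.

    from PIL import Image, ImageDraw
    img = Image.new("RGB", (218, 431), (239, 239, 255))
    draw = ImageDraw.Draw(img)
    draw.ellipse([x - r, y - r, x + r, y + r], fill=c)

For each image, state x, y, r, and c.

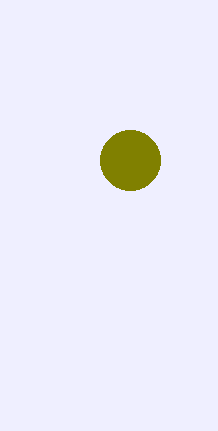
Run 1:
x = 130; y = 160; r = 30; c = 'olive'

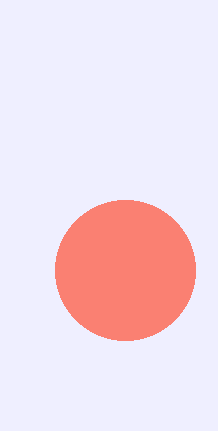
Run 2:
x = 125, y = 270, r = 70, c = 'salmon'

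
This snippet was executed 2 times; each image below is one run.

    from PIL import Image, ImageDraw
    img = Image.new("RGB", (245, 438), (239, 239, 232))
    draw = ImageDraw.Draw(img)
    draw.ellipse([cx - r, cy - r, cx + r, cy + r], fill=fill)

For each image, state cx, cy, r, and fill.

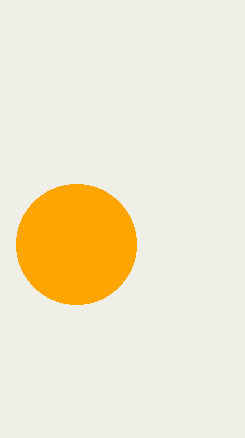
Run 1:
cx = 76; cy = 244; r = 60; fill = 'orange'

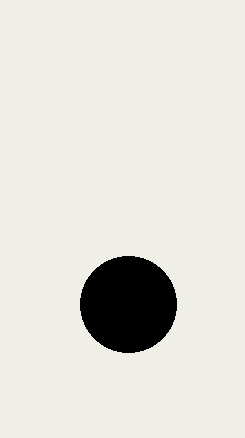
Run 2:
cx = 128, cy = 304, r = 48, fill = 'black'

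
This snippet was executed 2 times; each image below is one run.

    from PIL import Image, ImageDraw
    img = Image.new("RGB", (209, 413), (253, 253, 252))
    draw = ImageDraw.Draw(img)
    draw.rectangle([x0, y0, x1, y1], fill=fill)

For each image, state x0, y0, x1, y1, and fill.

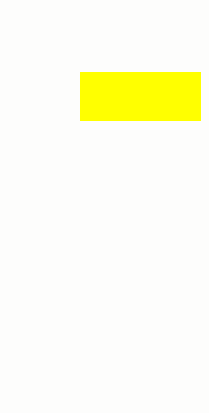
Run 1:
x0 = 80, y0 = 72, x1 = 200, y1 = 120, fill = 'yellow'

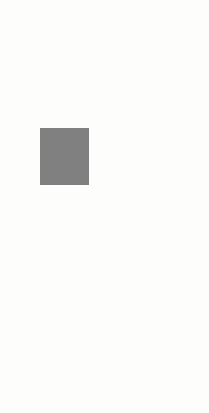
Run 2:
x0 = 40
y0 = 128
x1 = 88
y1 = 184
fill = 'gray'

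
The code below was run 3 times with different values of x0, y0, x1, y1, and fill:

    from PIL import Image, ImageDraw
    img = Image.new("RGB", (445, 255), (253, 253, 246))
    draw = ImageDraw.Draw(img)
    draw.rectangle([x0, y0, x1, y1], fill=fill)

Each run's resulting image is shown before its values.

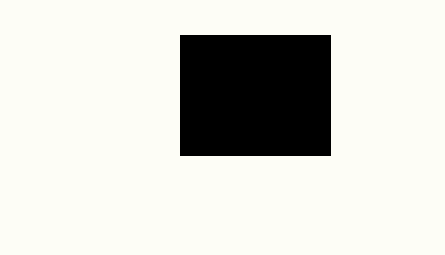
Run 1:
x0 = 180
y0 = 35
x1 = 330
y1 = 155
fill = 'black'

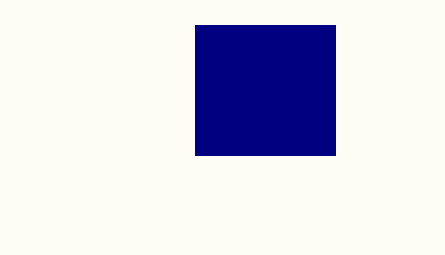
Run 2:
x0 = 195; y0 = 25; x1 = 335; y1 = 155; fill = 'navy'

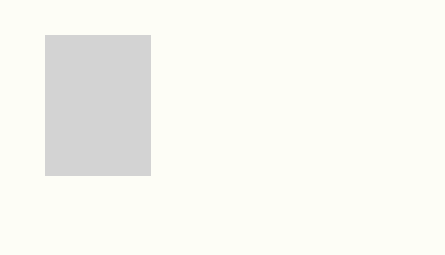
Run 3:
x0 = 45; y0 = 35; x1 = 150; y1 = 175; fill = 'lightgray'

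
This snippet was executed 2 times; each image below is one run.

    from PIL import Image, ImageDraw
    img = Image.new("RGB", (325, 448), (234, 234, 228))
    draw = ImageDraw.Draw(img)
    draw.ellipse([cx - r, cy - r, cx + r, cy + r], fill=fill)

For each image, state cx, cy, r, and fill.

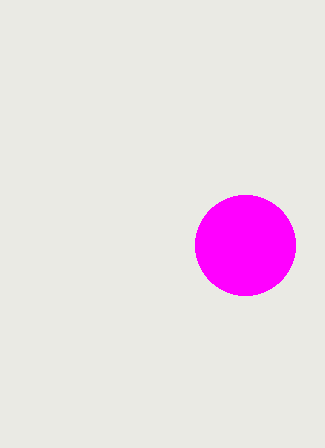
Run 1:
cx = 245
cy = 245
r = 50
fill = 'magenta'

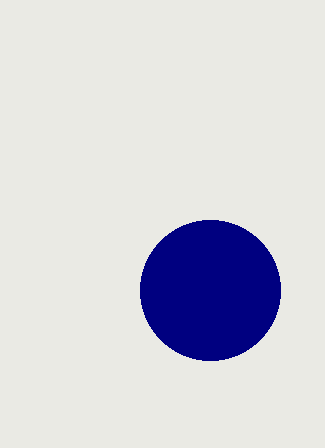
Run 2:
cx = 210; cy = 290; r = 70; fill = 'navy'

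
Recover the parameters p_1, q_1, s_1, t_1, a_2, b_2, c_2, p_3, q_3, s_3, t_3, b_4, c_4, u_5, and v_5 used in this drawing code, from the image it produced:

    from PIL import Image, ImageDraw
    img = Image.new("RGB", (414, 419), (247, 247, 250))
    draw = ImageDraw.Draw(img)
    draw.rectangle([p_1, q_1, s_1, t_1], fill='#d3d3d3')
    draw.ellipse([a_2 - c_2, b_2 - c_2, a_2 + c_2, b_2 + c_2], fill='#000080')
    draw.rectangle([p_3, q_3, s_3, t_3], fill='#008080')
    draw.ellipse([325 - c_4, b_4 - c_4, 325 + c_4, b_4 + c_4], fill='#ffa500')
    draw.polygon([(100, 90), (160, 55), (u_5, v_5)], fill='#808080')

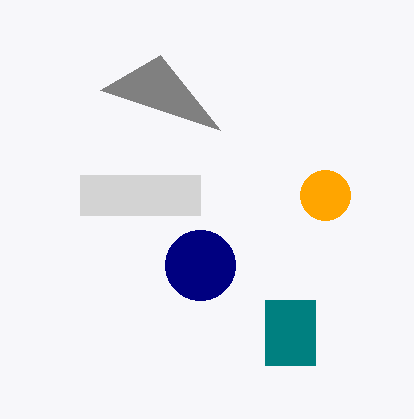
p_1 = 80; q_1 = 175; s_1 = 200; t_1 = 215; a_2 = 200; b_2 = 265; c_2 = 35; p_3 = 265; q_3 = 300; s_3 = 315; t_3 = 365; b_4 = 195; c_4 = 25; u_5 = 220; v_5 = 130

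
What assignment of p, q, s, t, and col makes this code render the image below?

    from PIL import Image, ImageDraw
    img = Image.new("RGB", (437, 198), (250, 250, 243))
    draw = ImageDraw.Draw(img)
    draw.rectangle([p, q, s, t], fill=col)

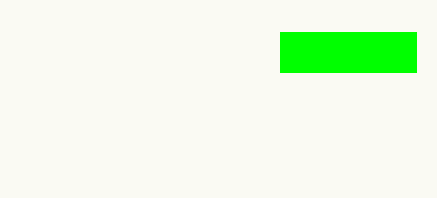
p = 280
q = 32
s = 416
t = 72
col = 'lime'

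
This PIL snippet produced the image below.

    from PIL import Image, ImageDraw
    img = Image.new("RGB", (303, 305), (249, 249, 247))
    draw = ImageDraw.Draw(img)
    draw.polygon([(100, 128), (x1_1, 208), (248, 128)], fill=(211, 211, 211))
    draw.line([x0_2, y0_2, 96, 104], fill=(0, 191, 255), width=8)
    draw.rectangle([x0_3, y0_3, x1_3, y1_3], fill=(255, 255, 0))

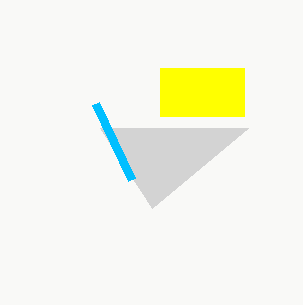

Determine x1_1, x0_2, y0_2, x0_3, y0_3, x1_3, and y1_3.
x1_1 = 152
x0_2 = 132
y0_2 = 180
x0_3 = 160
y0_3 = 68
x1_3 = 244
y1_3 = 116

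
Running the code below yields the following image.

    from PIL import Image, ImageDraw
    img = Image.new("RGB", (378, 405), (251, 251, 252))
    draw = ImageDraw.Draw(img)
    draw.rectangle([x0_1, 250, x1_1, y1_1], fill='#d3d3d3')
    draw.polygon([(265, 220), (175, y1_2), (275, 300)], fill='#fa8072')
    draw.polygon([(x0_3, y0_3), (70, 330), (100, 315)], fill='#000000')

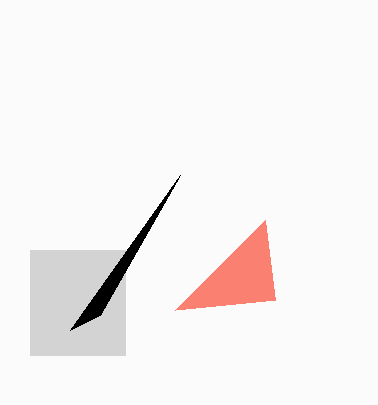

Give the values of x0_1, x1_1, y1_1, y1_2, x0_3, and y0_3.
x0_1 = 30
x1_1 = 125
y1_1 = 355
y1_2 = 310
x0_3 = 180
y0_3 = 175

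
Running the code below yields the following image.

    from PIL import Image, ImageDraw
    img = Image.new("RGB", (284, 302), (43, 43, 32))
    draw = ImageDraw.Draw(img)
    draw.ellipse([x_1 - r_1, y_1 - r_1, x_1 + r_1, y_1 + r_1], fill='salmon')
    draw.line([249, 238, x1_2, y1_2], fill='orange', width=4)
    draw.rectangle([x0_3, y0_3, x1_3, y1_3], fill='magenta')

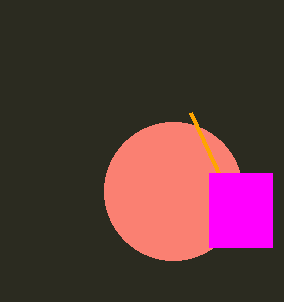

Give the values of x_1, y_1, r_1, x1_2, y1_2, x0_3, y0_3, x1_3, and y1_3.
x_1 = 173; y_1 = 191; r_1 = 69; x1_2 = 191; y1_2 = 113; x0_3 = 209; y0_3 = 173; x1_3 = 272; y1_3 = 247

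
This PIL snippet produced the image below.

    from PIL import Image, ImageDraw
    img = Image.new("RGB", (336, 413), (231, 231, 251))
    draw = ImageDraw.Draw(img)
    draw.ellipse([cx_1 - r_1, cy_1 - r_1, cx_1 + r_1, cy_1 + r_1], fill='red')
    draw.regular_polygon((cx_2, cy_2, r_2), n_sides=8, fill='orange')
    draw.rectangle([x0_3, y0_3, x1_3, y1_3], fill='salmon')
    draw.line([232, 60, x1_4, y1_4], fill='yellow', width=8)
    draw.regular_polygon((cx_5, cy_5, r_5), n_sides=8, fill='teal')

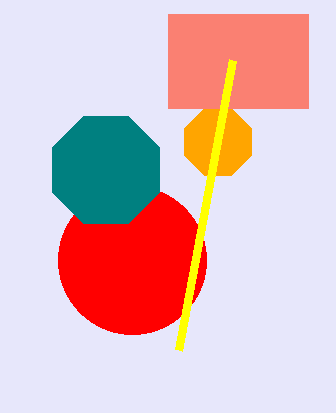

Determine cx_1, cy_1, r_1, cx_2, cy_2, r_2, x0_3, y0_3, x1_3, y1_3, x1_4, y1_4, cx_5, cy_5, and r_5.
cx_1 = 132, cy_1 = 260, r_1 = 74, cx_2 = 218, cy_2 = 142, r_2 = 36, x0_3 = 168, y0_3 = 14, x1_3 = 308, y1_3 = 108, x1_4 = 178, y1_4 = 350, cx_5 = 106, cy_5 = 170, r_5 = 58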